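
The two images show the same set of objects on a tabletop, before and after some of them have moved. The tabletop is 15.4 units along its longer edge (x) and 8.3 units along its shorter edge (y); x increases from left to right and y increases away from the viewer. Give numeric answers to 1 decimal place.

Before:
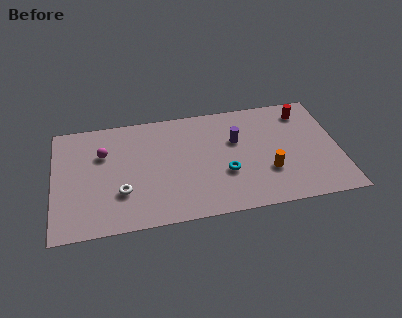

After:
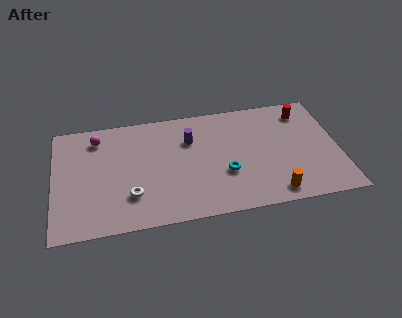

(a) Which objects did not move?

the red cylinder and the cyan torus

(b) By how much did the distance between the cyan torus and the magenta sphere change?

+0.8

They were about 7.0 units apart before and 7.8 after — 0.8 units further apart.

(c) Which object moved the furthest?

the purple cylinder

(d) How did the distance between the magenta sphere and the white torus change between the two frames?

+1.7

The distance was about 3.1 in the first image and 4.8 in the second, so they moved 1.7 units further apart.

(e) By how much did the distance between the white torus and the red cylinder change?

-0.3

They were about 10.9 units apart before and 10.6 after — 0.3 units closer together.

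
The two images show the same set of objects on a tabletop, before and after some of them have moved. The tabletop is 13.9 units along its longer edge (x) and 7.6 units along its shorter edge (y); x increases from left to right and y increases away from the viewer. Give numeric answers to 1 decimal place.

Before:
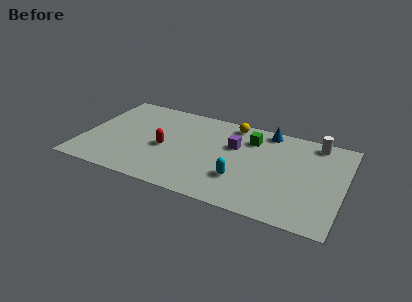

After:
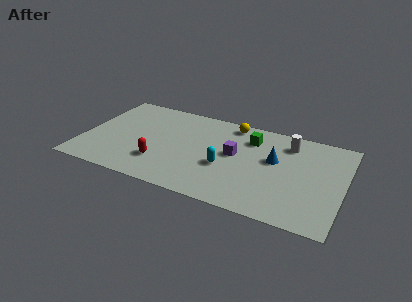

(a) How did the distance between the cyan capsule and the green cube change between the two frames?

-0.5

The distance was about 3.5 in the first image and 3.0 in the second, so they moved 0.5 units closer together.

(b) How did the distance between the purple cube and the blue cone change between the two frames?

-0.4

They were about 2.5 units apart before and 2.1 after — 0.4 units closer together.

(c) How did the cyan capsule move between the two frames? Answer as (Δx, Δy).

(-0.9, 0.7)

From the two frames, the cyan capsule sits at roughly (8.6, 2.3) before and (7.7, 3.0) after.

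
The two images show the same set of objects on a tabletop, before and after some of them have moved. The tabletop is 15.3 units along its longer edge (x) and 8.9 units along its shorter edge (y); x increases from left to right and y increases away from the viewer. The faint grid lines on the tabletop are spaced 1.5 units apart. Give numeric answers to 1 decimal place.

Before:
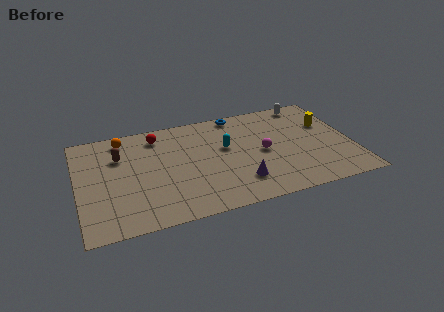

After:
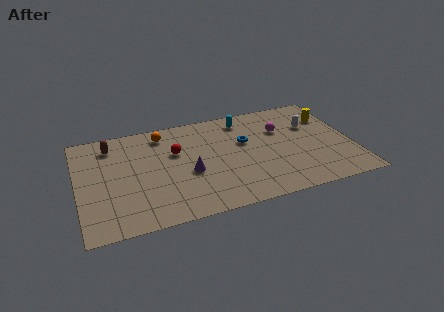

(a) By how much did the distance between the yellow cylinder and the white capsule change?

-1.2

The distance was about 2.4 in the first image and 1.2 in the second, so they moved 1.2 units closer together.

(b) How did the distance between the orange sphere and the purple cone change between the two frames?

-4.3

The distance was about 8.3 in the first image and 4.0 in the second, so they moved 4.3 units closer together.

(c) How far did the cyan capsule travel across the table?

2.5

From (8.3, 5.3) to (9.5, 7.5), the cyan capsule covered √(1.2² + 2.2²) ≈ 2.5 units.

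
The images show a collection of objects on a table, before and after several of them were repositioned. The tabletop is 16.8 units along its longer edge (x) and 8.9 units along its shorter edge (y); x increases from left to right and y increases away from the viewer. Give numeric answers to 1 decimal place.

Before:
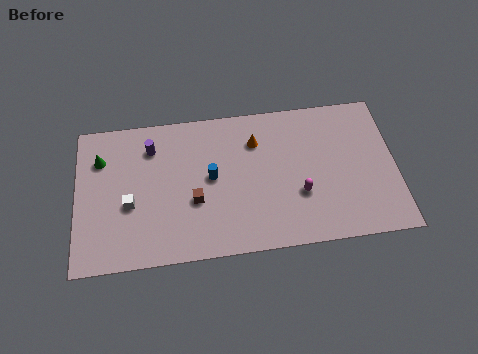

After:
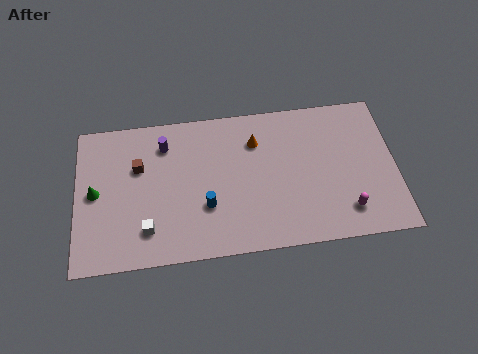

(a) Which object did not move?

the orange cone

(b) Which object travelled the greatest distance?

the brown cube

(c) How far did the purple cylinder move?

0.7

From (4.0, 6.9) to (4.7, 7.0), the purple cylinder covered √(0.7² + 0.1²) ≈ 0.7 units.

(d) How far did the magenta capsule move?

2.7

The magenta capsule moved from about (11.7, 3.1) to (14.1, 1.8), a distance of √(2.4² + 1.3²) ≈ 2.7.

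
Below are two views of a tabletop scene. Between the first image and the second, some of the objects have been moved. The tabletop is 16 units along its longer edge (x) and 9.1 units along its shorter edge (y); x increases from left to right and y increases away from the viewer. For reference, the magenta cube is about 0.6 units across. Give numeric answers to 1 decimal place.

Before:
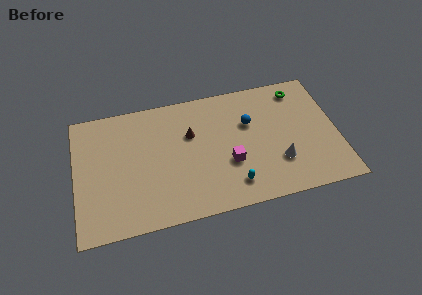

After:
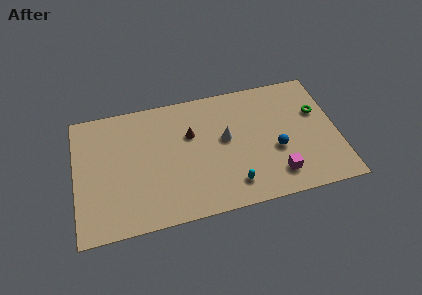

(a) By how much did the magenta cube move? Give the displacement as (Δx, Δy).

(2.8, -1.5)

From the two frames, the magenta cube sits at roughly (9.3, 3.3) before and (12.1, 1.8) after.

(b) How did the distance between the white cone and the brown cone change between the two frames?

-3.9

The distance was about 6.1 in the first image and 2.2 in the second, so they moved 3.9 units closer together.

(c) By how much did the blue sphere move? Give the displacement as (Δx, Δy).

(1.5, -2.3)

From the two frames, the blue sphere sits at roughly (10.7, 5.9) before and (12.2, 3.6) after.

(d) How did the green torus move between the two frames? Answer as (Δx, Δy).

(1.0, -1.9)

The green torus started near (13.9, 7.7) and ended near (14.9, 5.8).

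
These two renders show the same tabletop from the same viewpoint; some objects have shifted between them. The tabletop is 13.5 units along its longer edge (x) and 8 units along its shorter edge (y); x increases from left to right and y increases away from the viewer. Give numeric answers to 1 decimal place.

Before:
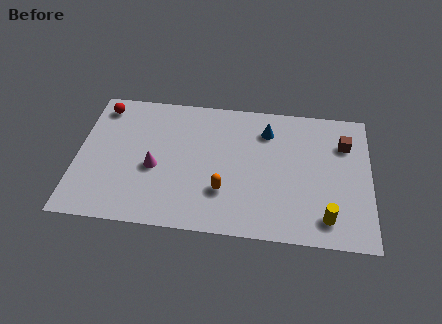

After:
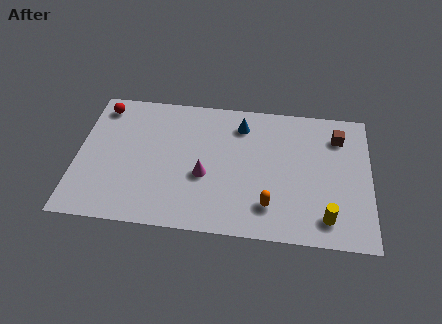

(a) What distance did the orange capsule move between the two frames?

2.2

The orange capsule moved from about (6.8, 2.4) to (8.9, 1.8), a distance of √(2.1² + 0.6²) ≈ 2.2.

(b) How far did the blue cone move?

1.2

The blue cone was near (8.7, 6.2) before and (7.5, 6.4) after, so it travelled √(1.2² + 0.2²) ≈ 1.2 units.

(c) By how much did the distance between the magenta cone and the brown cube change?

-2.2

The distance was about 9.0 in the first image and 6.8 in the second, so they moved 2.2 units closer together.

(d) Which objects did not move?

the yellow cylinder and the red sphere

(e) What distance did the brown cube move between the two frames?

0.5

The brown cube was near (12.3, 5.8) before and (12.0, 6.2) after, so it travelled √(0.3² + 0.4²) ≈ 0.5 units.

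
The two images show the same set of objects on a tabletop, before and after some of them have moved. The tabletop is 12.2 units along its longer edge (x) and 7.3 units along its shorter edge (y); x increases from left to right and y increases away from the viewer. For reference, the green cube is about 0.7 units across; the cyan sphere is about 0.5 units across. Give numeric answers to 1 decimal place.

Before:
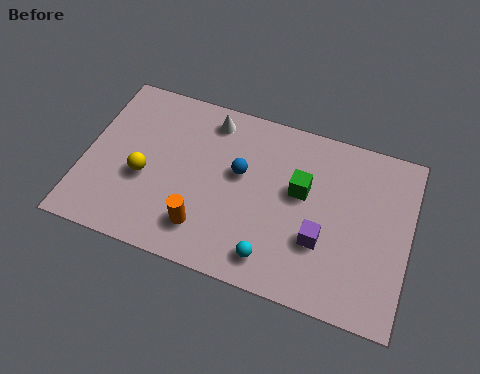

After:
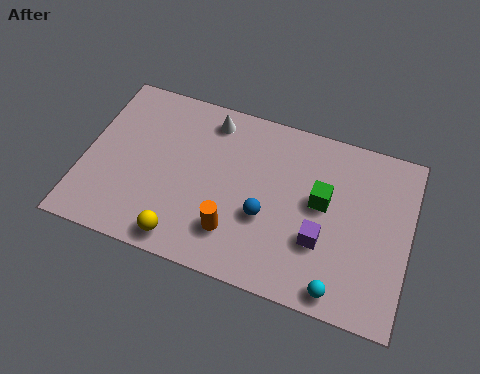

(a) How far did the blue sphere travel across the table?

1.9

The blue sphere moved from about (5.8, 4.3) to (6.9, 2.8), a distance of √(1.1² + 1.5²) ≈ 1.9.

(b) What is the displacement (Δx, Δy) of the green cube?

(0.8, -0.2)

The green cube was at about (8.1, 4.3) and moved to about (8.9, 4.1).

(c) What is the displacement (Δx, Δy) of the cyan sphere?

(2.5, -0.4)

The cyan sphere was at about (7.3, 1.2) and moved to about (9.8, 0.8).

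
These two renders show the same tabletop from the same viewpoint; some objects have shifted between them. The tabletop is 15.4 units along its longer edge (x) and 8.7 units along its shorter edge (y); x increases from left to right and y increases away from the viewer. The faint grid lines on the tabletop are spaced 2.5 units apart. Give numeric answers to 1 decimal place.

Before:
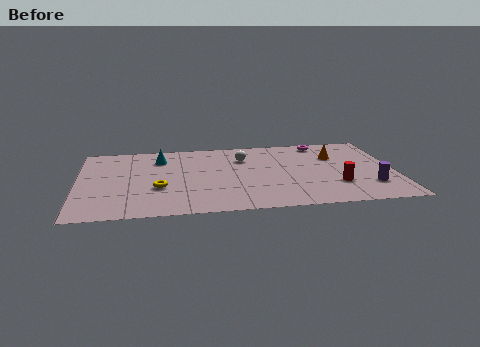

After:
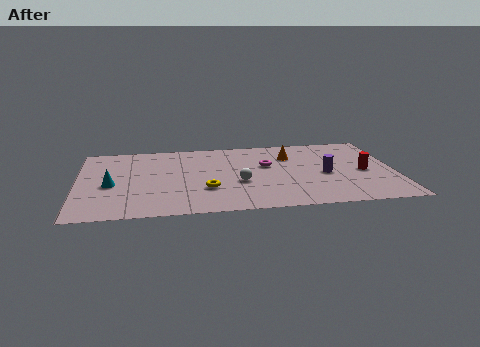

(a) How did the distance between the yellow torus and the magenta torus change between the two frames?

-5.4

They were about 9.3 units apart before and 3.9 after — 5.4 units closer together.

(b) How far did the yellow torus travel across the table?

2.3

The yellow torus was near (3.9, 3.2) before and (6.2, 2.8) after, so it travelled √(2.3² + 0.4²) ≈ 2.3 units.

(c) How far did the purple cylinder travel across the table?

2.6

From (14.1, 2.3) to (12.0, 3.9), the purple cylinder covered √(2.1² + 1.6²) ≈ 2.6 units.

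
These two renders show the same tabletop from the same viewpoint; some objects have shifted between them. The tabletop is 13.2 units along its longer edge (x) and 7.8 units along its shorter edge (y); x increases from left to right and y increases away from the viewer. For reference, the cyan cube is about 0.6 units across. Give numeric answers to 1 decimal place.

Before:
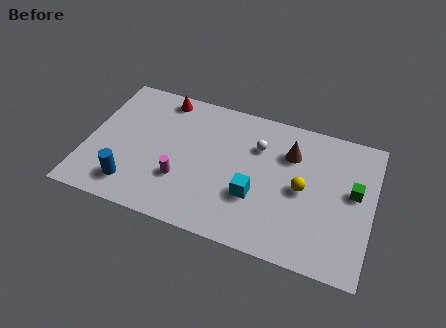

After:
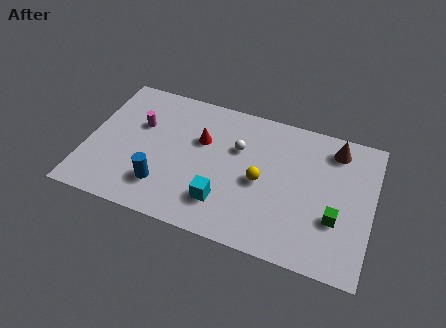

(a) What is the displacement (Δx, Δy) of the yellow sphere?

(-1.9, -0.2)

The yellow sphere started near (10.0, 3.8) and ended near (8.1, 3.6).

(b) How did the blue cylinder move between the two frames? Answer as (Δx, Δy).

(1.4, 0.4)

From the two frames, the blue cylinder sits at roughly (2.3, 1.5) before and (3.7, 1.9) after.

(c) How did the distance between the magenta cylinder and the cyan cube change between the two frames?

+1.8

Before: roughly 3.4 units apart; after: 5.2. That's 1.8 units further apart.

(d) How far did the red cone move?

2.8

From (3.2, 6.9) to (5.2, 5.0), the red cone covered √(2.0² + 1.9²) ≈ 2.8 units.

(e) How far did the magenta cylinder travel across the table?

3.3

The magenta cylinder was near (4.5, 2.5) before and (2.3, 5.0) after, so it travelled √(2.2² + 2.5²) ≈ 3.3 units.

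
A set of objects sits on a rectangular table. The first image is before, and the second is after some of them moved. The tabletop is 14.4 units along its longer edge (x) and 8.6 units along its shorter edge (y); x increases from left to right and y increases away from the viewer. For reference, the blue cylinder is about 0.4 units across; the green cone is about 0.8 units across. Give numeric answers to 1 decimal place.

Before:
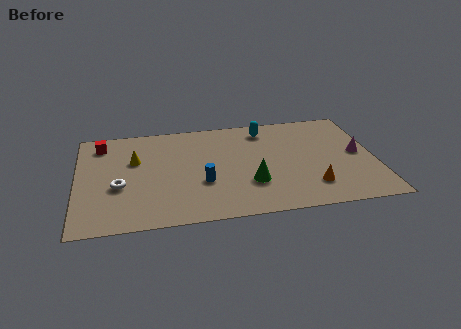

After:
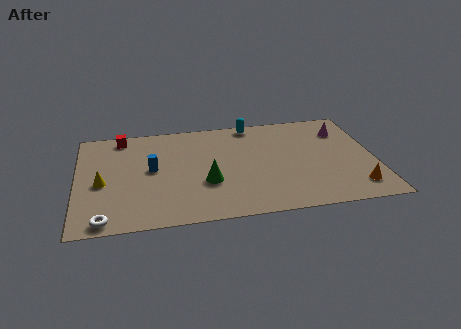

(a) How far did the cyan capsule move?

0.8

The cyan capsule was near (9.2, 7.2) before and (8.6, 7.8) after, so it travelled √(0.6² + 0.6²) ≈ 0.8 units.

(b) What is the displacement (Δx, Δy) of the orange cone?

(2.1, -0.4)

From the two frames, the orange cone sits at roughly (11.2, 2.0) before and (13.3, 1.6) after.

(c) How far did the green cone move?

2.1

The green cone moved from about (8.3, 2.7) to (6.2, 3.1), a distance of √(2.1² + 0.4²) ≈ 2.1.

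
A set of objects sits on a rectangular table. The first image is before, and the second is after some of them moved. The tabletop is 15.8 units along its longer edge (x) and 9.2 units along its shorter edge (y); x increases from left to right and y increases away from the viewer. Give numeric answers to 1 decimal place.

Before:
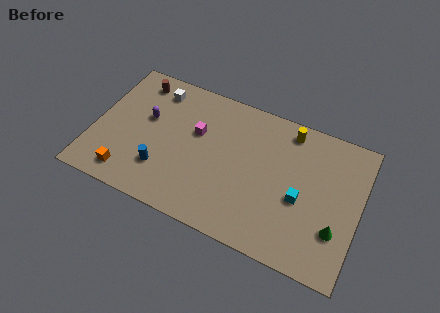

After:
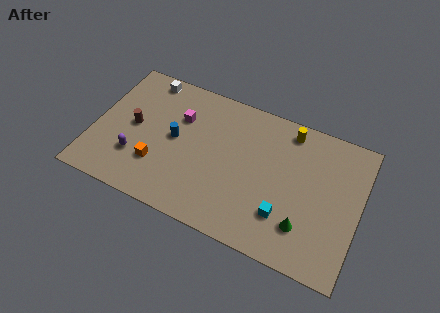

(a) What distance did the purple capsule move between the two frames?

2.8

The purple capsule was near (3.0, 5.5) before and (2.7, 2.7) after, so it travelled √(0.3² + 2.8²) ≈ 2.8 units.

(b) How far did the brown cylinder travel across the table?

3.1

From (2.1, 7.8) to (2.3, 4.7), the brown cylinder covered √(0.2² + 3.1²) ≈ 3.1 units.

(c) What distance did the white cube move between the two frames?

0.9

The white cube was near (3.3, 7.6) before and (2.6, 8.2) after, so it travelled √(0.7² + 0.6²) ≈ 0.9 units.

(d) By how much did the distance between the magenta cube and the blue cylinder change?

-2.1

Before: roughly 3.6 units apart; after: 1.5. That's 2.1 units closer together.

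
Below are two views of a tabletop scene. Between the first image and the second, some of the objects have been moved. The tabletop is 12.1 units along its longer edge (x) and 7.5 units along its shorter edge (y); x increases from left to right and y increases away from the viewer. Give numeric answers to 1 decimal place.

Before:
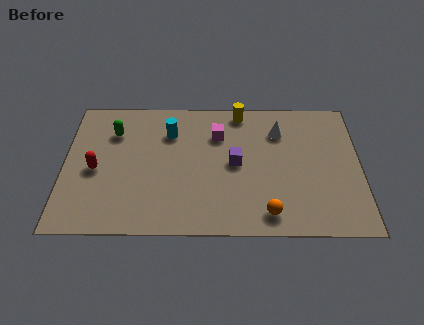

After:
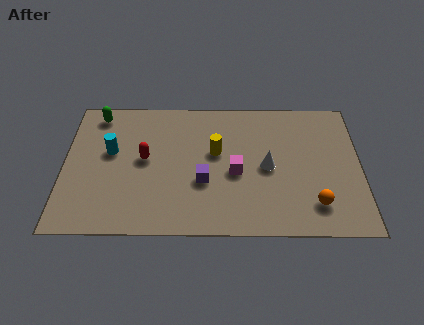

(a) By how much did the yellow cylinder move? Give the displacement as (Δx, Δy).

(-1.0, -2.3)

The yellow cylinder was at about (7.2, 6.7) and moved to about (6.2, 4.4).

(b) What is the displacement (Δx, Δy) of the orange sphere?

(1.9, 0.5)

The orange sphere was at about (8.3, 1.1) and moved to about (10.2, 1.6).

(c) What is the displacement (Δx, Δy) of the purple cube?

(-1.3, -1.0)

The purple cube was at about (7.0, 3.8) and moved to about (5.7, 2.8).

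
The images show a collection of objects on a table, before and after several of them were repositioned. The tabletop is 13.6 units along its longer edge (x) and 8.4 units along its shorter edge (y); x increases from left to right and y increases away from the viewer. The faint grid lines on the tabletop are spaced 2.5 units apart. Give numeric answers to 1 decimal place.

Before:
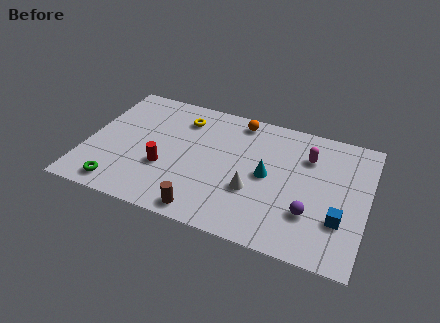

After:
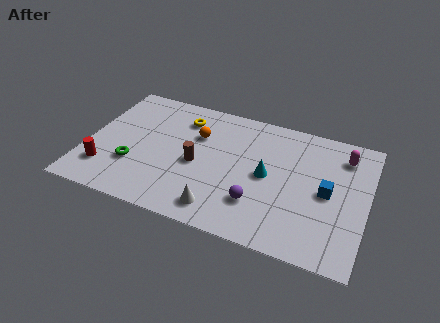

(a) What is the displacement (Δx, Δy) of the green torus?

(0.5, 1.6)

From the two frames, the green torus sits at roughly (1.9, 1.1) before and (2.4, 2.7) after.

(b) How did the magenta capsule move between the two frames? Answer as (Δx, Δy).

(1.7, 0.6)

The magenta capsule started near (10.6, 6.1) and ended near (12.3, 6.7).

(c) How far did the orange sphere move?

2.5

From (7.1, 7.4) to (5.2, 5.7), the orange sphere covered √(1.9² + 1.7²) ≈ 2.5 units.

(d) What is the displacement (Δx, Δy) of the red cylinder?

(-2.8, -1.0)

The red cylinder was at about (3.9, 3.0) and moved to about (1.1, 2.0).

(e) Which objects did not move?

the yellow torus and the cyan cone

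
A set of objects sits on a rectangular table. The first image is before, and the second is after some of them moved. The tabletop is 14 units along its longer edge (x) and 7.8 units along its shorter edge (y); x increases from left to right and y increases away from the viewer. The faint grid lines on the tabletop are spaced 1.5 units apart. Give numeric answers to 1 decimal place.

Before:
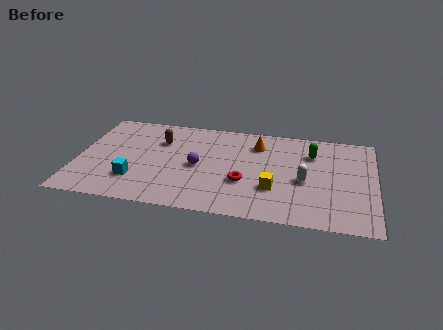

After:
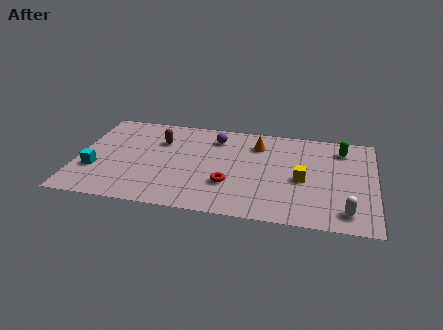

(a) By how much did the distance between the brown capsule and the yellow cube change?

+0.8

They were about 6.3 units apart before and 7.1 after — 0.8 units further apart.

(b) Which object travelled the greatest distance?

the white capsule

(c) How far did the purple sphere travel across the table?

2.6

The purple sphere was near (5.7, 3.7) before and (6.4, 6.2) after, so it travelled √(0.7² + 2.5²) ≈ 2.6 units.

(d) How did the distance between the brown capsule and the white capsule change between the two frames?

+2.6

The distance was about 7.2 in the first image and 9.8 in the second, so they moved 2.6 units further apart.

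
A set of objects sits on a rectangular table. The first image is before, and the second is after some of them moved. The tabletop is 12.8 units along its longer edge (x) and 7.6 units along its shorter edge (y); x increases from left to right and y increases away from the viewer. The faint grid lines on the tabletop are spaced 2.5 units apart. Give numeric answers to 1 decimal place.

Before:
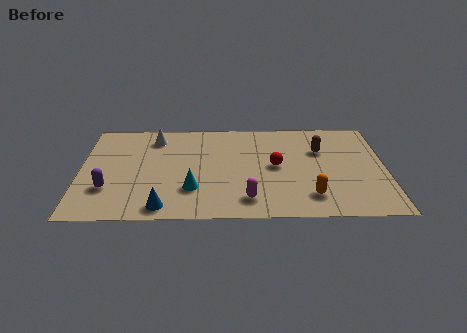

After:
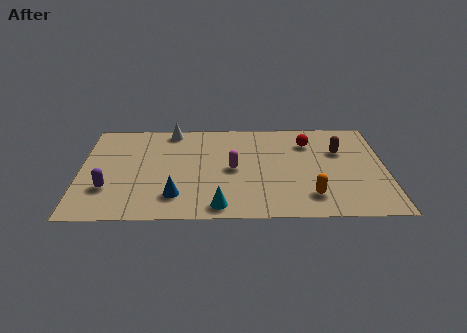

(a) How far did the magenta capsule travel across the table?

2.4

The magenta capsule moved from about (7.0, 1.4) to (6.4, 3.7), a distance of √(0.6² + 2.3²) ≈ 2.4.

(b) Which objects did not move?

the orange capsule and the purple capsule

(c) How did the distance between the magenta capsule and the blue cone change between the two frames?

-0.4

The distance was about 3.5 in the first image and 3.1 in the second, so they moved 0.4 units closer together.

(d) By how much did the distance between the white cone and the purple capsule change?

+0.9

They were about 4.3 units apart before and 5.2 after — 0.9 units further apart.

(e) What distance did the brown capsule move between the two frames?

0.8

The brown capsule moved from about (10.1, 5.1) to (10.9, 5.0), a distance of √(0.8² + 0.1²) ≈ 0.8.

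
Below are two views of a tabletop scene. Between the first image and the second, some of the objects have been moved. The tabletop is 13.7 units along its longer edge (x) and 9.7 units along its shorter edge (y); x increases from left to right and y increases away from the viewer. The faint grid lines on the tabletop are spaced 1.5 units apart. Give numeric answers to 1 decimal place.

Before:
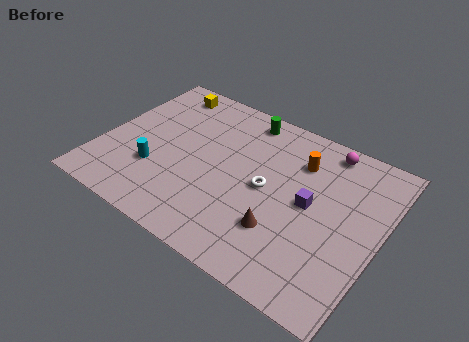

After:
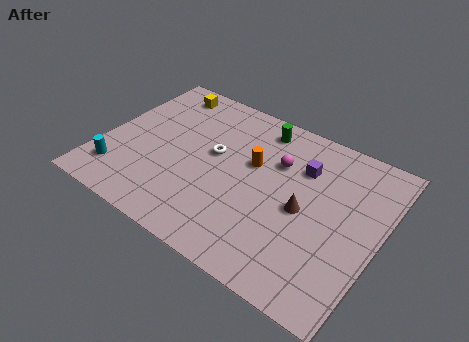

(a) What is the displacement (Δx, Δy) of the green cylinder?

(0.8, -0.2)

From the two frames, the green cylinder sits at roughly (6.4, 8.5) before and (7.2, 8.3) after.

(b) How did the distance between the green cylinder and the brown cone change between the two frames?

-1.6

They were about 6.4 units apart before and 4.8 after — 1.6 units closer together.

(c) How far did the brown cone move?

1.9

The brown cone was near (9.3, 2.8) before and (10.1, 4.5) after, so it travelled √(0.8² + 1.7²) ≈ 1.9 units.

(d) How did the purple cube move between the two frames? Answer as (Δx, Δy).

(-0.7, 1.9)

The purple cube was at about (10.3, 5.0) and moved to about (9.6, 6.9).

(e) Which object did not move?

the yellow cube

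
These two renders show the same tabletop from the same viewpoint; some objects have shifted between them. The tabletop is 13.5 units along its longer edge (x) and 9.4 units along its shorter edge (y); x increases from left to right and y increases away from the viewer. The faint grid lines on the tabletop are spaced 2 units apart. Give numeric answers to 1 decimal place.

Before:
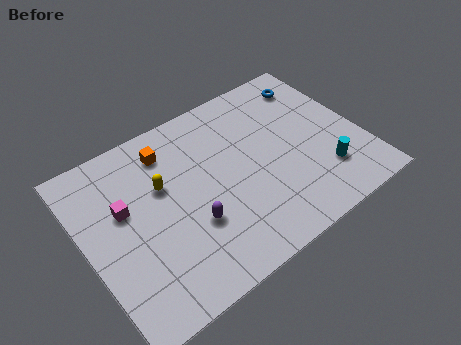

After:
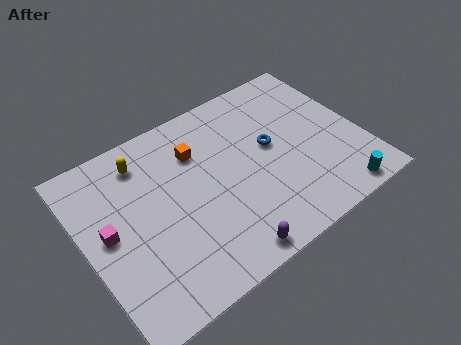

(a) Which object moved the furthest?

the blue torus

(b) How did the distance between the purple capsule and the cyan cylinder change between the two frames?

-0.9

The distance was about 6.5 in the first image and 5.6 in the second, so they moved 0.9 units closer together.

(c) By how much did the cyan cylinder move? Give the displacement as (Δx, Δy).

(0.3, -1.5)

From the two frames, the cyan cylinder sits at roughly (11.3, 2.4) before and (11.6, 0.9) after.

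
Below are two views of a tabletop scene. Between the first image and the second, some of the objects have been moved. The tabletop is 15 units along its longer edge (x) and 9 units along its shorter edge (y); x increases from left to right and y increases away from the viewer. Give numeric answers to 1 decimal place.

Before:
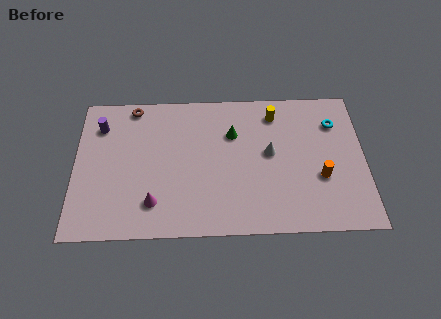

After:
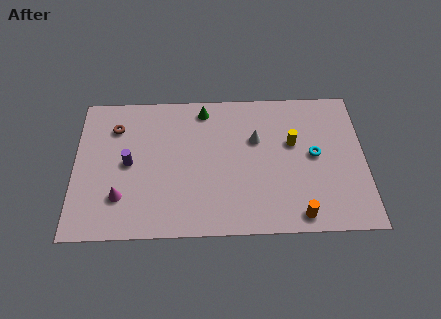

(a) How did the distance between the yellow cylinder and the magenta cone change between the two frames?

+1.1

They were about 8.3 units apart before and 9.4 after — 1.1 units further apart.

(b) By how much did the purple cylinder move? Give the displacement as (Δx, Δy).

(1.5, -2.4)

The purple cylinder started near (1.3, 6.9) and ended near (2.8, 4.5).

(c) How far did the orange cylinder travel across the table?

2.6

From (12.7, 3.3) to (11.5, 1.0), the orange cylinder covered √(1.2² + 2.3²) ≈ 2.6 units.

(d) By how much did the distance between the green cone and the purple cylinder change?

-1.8

Before: roughly 6.9 units apart; after: 5.1. That's 1.8 units closer together.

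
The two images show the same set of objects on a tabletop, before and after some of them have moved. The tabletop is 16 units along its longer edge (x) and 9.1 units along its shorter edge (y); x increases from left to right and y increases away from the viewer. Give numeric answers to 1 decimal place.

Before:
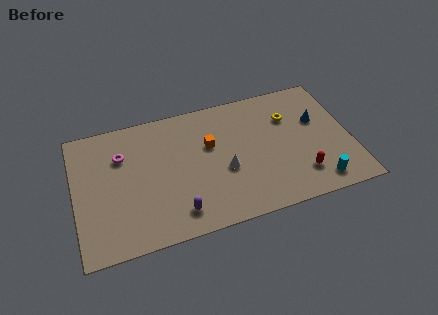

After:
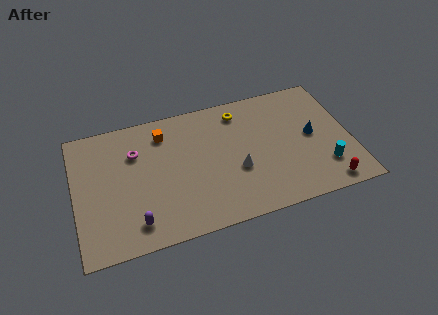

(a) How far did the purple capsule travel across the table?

2.4

The purple capsule was near (5.7, 1.6) before and (3.3, 1.6) after, so it travelled √(2.4² + 0.0²) ≈ 2.4 units.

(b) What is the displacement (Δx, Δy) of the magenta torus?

(0.8, 0.0)

The magenta torus was at about (2.8, 6.4) and moved to about (3.6, 6.4).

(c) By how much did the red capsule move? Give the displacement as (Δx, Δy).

(1.4, -1.1)

From the two frames, the red capsule sits at roughly (12.9, 2.1) before and (14.3, 1.0) after.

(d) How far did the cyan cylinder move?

1.1

The cyan cylinder was near (13.8, 1.3) before and (14.3, 2.3) after, so it travelled √(0.5² + 1.0²) ≈ 1.1 units.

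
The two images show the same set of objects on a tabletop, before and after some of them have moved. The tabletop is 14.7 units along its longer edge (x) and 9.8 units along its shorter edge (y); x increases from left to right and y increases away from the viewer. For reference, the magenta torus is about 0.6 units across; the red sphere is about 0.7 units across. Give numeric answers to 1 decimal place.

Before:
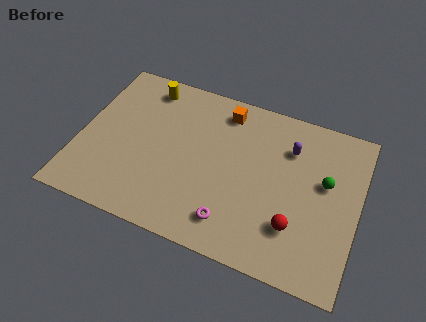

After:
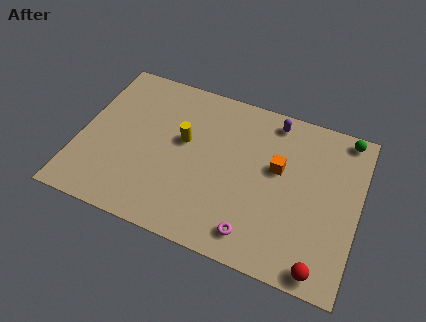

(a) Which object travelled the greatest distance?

the orange cube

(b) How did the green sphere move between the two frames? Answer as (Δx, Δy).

(0.8, 3.1)

The green sphere started near (12.9, 5.8) and ended near (13.7, 8.9).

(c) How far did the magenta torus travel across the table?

1.2

The magenta torus was near (8.4, 1.8) before and (9.6, 1.5) after, so it travelled √(1.2² + 0.3²) ≈ 1.2 units.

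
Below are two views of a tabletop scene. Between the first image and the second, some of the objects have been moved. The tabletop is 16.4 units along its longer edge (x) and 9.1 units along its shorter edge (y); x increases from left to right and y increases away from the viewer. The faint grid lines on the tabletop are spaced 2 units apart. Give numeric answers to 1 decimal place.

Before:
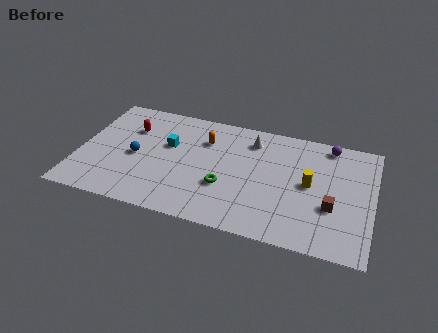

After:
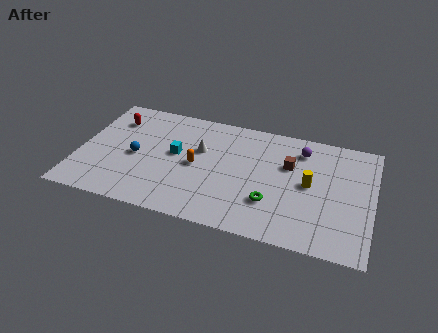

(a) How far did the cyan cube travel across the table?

0.8

The cyan cube was near (4.9, 5.6) before and (5.4, 5.0) after, so it travelled √(0.5² + 0.6²) ≈ 0.8 units.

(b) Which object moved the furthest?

the brown cube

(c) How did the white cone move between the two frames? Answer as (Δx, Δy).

(-2.8, -1.6)

The white cone started near (9.5, 7.3) and ended near (6.7, 5.7).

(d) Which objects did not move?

the blue sphere and the yellow cylinder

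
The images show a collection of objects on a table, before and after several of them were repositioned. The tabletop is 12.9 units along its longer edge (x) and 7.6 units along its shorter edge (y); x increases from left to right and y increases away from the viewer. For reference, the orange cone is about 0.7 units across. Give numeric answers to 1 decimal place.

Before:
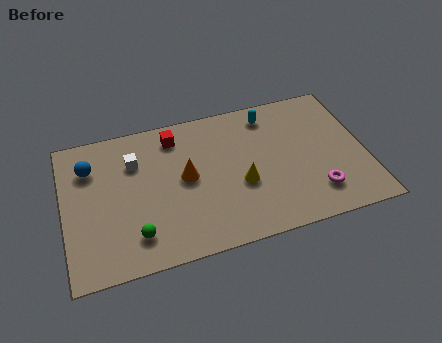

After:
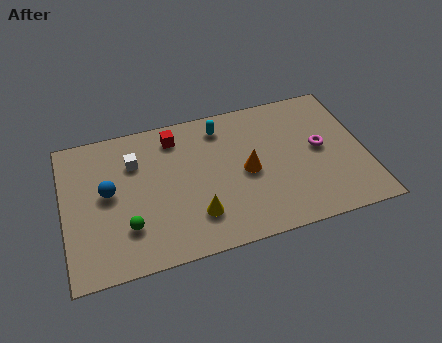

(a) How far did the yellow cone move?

2.3

From (7.5, 3.0) to (5.5, 1.9), the yellow cone covered √(2.0² + 1.1²) ≈ 2.3 units.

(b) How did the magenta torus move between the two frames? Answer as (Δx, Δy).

(0.4, 2.3)

The magenta torus started near (10.6, 1.7) and ended near (11.0, 4.0).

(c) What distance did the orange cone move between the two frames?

2.6

From (5.2, 4.0) to (7.8, 3.6), the orange cone covered √(2.6² + 0.4²) ≈ 2.6 units.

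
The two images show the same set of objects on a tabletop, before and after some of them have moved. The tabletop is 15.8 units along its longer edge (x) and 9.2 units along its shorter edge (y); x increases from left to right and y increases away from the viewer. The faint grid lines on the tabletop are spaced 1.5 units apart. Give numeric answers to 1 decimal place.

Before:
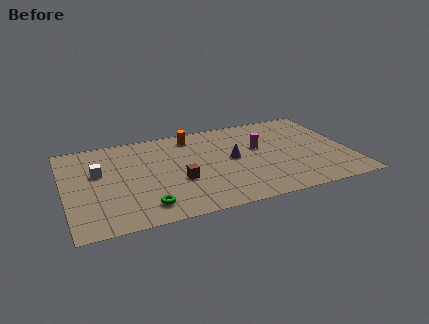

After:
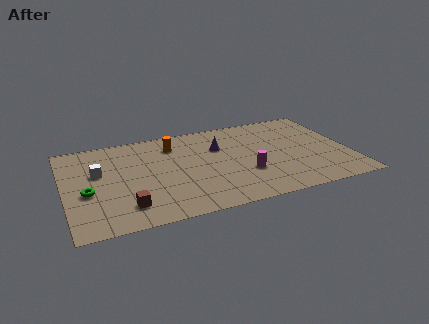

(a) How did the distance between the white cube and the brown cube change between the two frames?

-0.9

The distance was about 4.8 in the first image and 3.9 in the second, so they moved 0.9 units closer together.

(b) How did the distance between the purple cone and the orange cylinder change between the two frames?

-0.9

The distance was about 3.6 in the first image and 2.7 in the second, so they moved 0.9 units closer together.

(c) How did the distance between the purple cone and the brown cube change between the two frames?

+3.6

Before: roughly 3.4 units apart; after: 7.0. That's 3.6 units further apart.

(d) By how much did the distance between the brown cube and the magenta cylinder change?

+1.7

Before: roughly 5.1 units apart; after: 6.8. That's 1.7 units further apart.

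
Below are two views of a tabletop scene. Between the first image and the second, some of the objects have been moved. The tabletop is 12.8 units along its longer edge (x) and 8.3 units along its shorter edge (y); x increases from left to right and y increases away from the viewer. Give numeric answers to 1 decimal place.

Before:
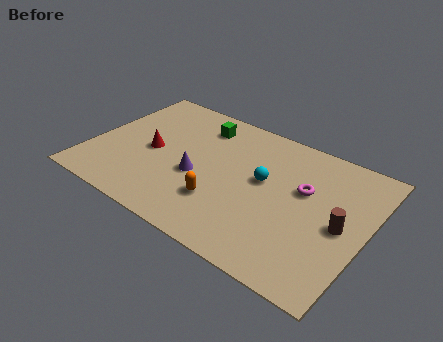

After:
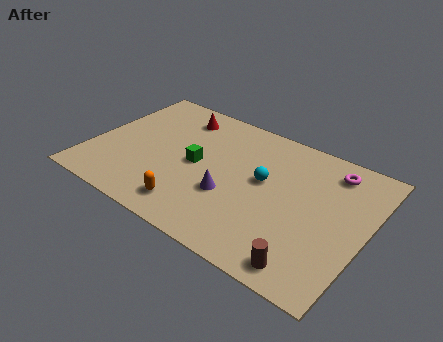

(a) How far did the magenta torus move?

2.1

The magenta torus moved from about (9.8, 5.1) to (10.8, 6.9), a distance of √(1.0² + 1.8²) ≈ 2.1.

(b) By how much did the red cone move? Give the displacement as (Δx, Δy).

(0.7, 2.9)

The red cone was at about (2.8, 3.9) and moved to about (3.5, 6.8).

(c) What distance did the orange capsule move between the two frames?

1.6

From (6.4, 2.4) to (5.2, 1.4), the orange capsule covered √(1.2² + 1.0²) ≈ 1.6 units.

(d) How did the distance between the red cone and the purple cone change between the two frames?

+2.6

They were about 2.4 units apart before and 5.0 after — 2.6 units further apart.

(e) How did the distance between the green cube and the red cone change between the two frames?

-0.3

They were about 3.3 units apart before and 3.0 after — 0.3 units closer together.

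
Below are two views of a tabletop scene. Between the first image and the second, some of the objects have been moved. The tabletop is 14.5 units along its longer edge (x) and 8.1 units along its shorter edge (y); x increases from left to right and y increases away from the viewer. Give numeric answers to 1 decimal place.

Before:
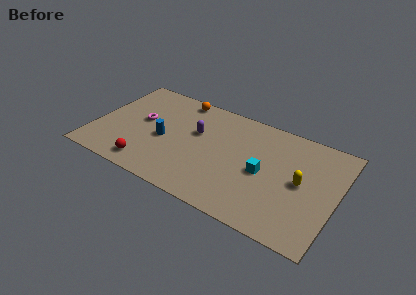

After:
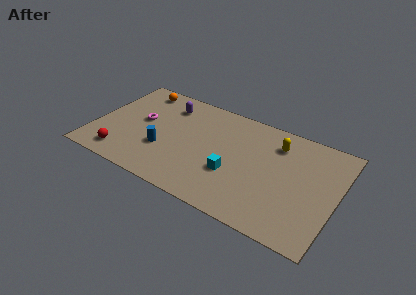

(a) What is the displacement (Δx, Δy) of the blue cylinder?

(0.1, -0.8)

From the two frames, the blue cylinder sits at roughly (4.2, 3.6) before and (4.3, 2.8) after.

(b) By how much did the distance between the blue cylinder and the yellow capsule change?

-0.9

Before: roughly 8.2 units apart; after: 7.3. That's 0.9 units closer together.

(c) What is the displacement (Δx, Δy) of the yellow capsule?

(-1.7, 2.2)

The yellow capsule was at about (12.4, 4.1) and moved to about (10.7, 6.3).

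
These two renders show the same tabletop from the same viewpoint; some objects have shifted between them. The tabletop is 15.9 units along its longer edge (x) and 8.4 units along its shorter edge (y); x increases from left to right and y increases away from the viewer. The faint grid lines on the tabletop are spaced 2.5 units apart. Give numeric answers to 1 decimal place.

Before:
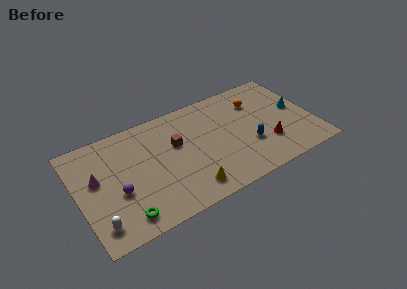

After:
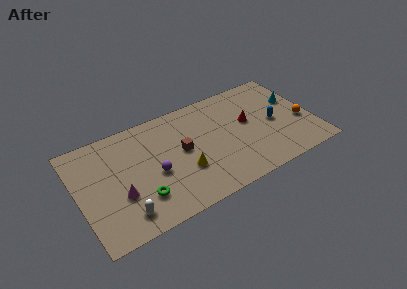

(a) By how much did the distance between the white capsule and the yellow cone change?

-1.6

They were about 6.0 units apart before and 4.4 after — 1.6 units closer together.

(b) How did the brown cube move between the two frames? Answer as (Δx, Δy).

(0.3, -0.7)

The brown cube started near (6.7, 5.2) and ended near (7.0, 4.5).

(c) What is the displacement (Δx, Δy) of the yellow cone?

(-0.1, 1.5)

The yellow cone was at about (7.0, 1.4) and moved to about (6.9, 2.9).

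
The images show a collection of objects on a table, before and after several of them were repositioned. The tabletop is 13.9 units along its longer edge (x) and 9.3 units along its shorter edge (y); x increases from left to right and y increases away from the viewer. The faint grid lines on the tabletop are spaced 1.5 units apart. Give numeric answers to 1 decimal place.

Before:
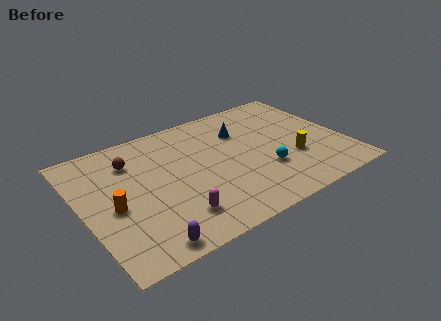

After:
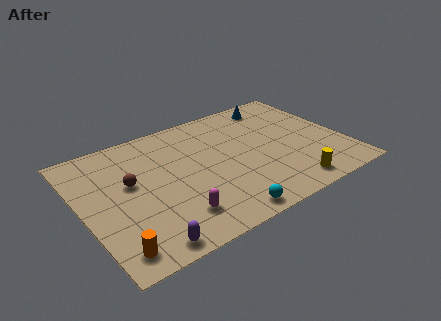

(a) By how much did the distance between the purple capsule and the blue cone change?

+2.6

Before: roughly 8.4 units apart; after: 11.0. That's 2.6 units further apart.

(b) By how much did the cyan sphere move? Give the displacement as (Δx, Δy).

(-2.7, -2.1)

The cyan sphere was at about (9.4, 3.0) and moved to about (6.7, 0.9).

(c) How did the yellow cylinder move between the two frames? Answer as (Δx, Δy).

(-0.6, -2.0)

From the two frames, the yellow cylinder sits at roughly (11.0, 3.2) before and (10.4, 1.2) after.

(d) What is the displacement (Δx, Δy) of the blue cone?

(2.2, 1.4)

The blue cone started near (8.8, 6.6) and ended near (11.0, 8.0).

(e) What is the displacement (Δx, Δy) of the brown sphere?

(-0.3, -1.6)

The brown sphere started near (2.9, 7.0) and ended near (2.6, 5.4).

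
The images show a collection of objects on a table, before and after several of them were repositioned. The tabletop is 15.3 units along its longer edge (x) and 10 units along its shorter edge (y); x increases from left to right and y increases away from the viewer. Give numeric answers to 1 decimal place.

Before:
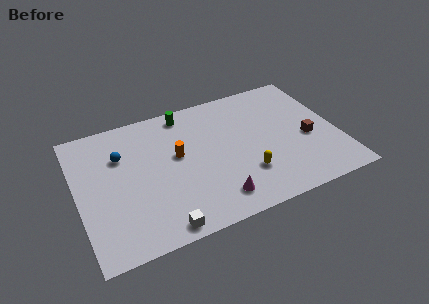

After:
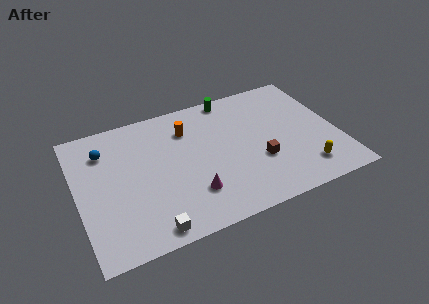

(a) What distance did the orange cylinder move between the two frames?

2.0

The orange cylinder moved from about (5.9, 5.7) to (6.7, 7.5), a distance of √(0.8² + 1.8²) ≈ 2.0.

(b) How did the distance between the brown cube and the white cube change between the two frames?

-2.5

The distance was about 9.7 in the first image and 7.2 in the second, so they moved 2.5 units closer together.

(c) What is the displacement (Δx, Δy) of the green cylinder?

(2.8, 0.3)

The green cylinder was at about (6.7, 8.8) and moved to about (9.5, 9.1).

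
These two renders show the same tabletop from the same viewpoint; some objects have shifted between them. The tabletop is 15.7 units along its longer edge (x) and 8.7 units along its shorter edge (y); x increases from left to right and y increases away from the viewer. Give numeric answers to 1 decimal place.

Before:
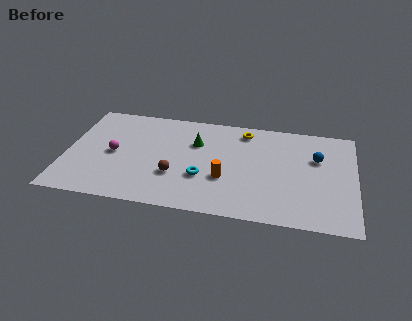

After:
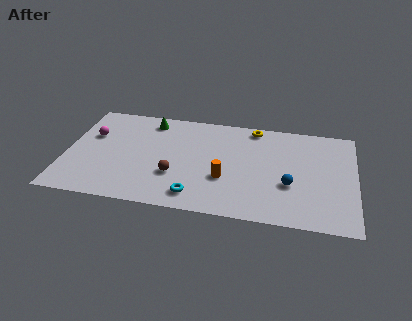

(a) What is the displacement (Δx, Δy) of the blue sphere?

(-1.4, -2.5)

The blue sphere started near (13.6, 5.7) and ended near (12.2, 3.2).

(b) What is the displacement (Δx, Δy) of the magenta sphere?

(-1.3, 1.4)

The magenta sphere was at about (2.6, 4.2) and moved to about (1.3, 5.6).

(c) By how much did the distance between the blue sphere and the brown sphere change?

-1.9

They were about 8.1 units apart before and 6.2 after — 1.9 units closer together.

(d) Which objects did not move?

the brown sphere and the orange cylinder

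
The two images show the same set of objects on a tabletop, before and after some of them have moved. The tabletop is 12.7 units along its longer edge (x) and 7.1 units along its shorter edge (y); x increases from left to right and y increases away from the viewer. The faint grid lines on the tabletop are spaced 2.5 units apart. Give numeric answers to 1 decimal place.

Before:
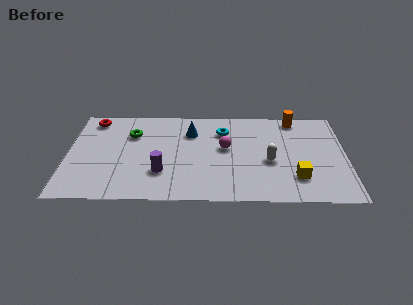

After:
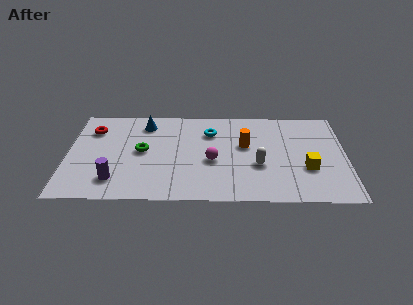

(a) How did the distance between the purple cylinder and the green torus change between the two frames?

-0.7

They were about 3.2 units apart before and 2.5 after — 0.7 units closer together.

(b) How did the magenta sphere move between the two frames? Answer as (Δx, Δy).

(-0.6, -1.0)

From the two frames, the magenta sphere sits at roughly (7.2, 4.0) before and (6.6, 3.0) after.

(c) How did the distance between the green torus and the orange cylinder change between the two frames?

-2.9

They were about 7.6 units apart before and 4.7 after — 2.9 units closer together.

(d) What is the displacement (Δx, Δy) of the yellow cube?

(0.5, 0.7)

The yellow cube started near (10.4, 1.8) and ended near (10.9, 2.5).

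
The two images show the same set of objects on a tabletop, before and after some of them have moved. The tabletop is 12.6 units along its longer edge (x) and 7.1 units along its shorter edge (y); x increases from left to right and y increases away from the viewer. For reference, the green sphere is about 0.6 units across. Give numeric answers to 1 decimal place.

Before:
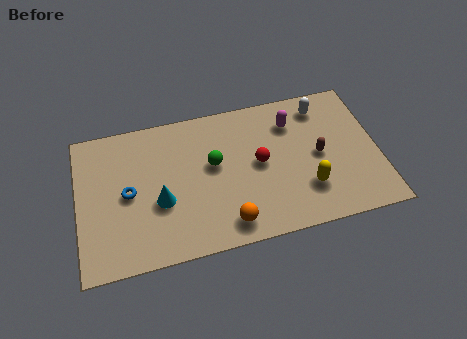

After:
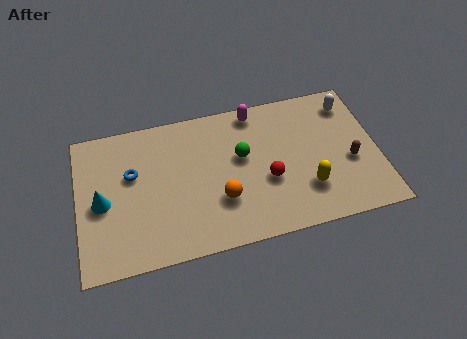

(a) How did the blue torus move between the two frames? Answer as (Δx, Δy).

(0.2, 0.9)

The blue torus started near (2.1, 3.5) and ended near (2.3, 4.4).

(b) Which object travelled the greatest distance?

the cyan cone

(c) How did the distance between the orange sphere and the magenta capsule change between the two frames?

-0.9

The distance was about 5.2 in the first image and 4.3 in the second, so they moved 0.9 units closer together.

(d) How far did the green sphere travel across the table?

1.2

The green sphere moved from about (5.7, 4.1) to (6.9, 4.2), a distance of √(1.2² + 0.1²) ≈ 1.2.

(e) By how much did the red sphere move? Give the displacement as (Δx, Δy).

(0.3, -0.9)

The red sphere was at about (7.6, 3.7) and moved to about (7.9, 2.8).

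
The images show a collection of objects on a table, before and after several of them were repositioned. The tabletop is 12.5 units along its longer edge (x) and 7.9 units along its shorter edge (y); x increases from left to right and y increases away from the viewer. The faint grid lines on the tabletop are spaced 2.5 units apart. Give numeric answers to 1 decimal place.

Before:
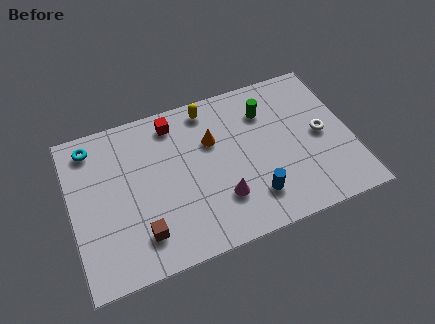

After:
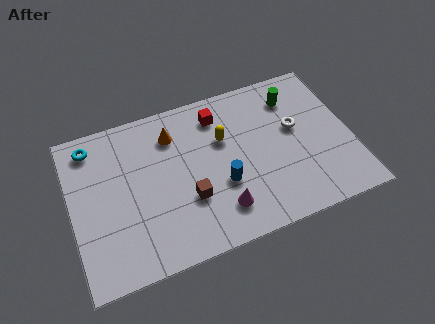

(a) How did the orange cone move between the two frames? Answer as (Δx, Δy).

(-1.7, 0.9)

The orange cone started near (6.4, 5.2) and ended near (4.7, 6.1).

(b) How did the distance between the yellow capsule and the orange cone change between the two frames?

+0.7

Before: roughly 1.7 units apart; after: 2.4. That's 0.7 units further apart.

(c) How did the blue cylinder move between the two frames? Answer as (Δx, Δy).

(-1.3, 1.1)

From the two frames, the blue cylinder sits at roughly (7.9, 1.8) before and (6.6, 2.9) after.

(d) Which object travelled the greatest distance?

the brown cube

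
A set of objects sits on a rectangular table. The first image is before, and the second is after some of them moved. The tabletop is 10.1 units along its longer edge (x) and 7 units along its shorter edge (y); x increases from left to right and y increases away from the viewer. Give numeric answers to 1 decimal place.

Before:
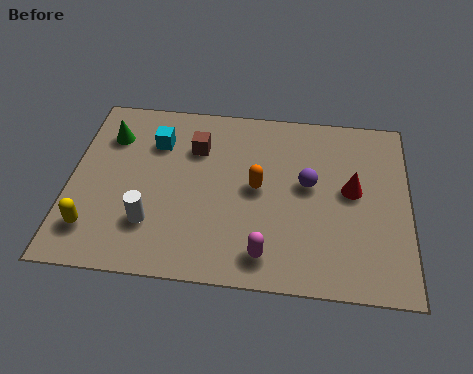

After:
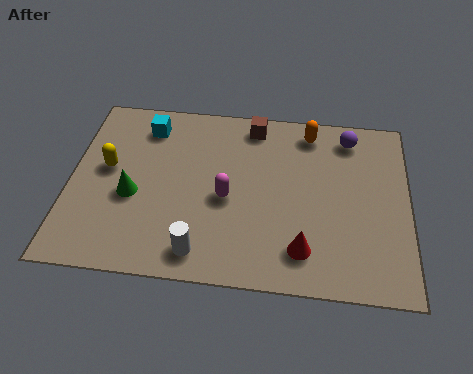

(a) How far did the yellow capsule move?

2.4

The yellow capsule was near (0.8, 1.5) before and (1.1, 3.9) after, so it travelled √(0.3² + 2.4²) ≈ 2.4 units.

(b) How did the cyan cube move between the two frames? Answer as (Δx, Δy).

(-0.3, 0.6)

From the two frames, the cyan cube sits at roughly (2.5, 5.1) before and (2.2, 5.7) after.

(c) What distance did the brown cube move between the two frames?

2.0

From (3.7, 5.0) to (5.4, 6.1), the brown cube covered √(1.7² + 1.1²) ≈ 2.0 units.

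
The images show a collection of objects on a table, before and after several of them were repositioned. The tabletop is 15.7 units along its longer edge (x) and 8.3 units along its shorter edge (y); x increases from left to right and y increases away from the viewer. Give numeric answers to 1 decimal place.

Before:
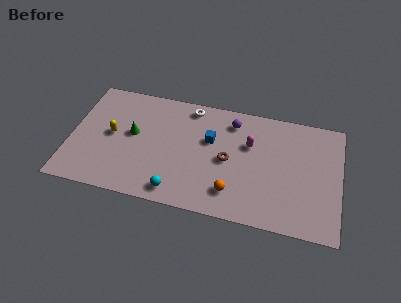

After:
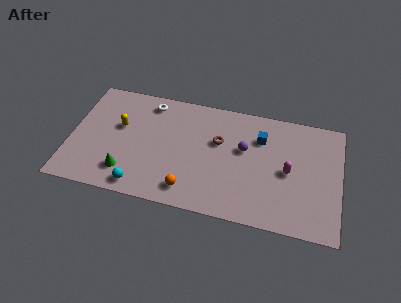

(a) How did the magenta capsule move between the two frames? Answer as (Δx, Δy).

(2.3, -1.4)

The magenta capsule started near (10.4, 5.4) and ended near (12.7, 4.0).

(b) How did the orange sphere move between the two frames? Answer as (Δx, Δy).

(-2.5, -0.4)

From the two frames, the orange sphere sits at roughly (9.6, 1.8) before and (7.1, 1.4) after.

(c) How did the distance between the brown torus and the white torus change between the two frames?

+0.5

They were about 4.1 units apart before and 4.6 after — 0.5 units further apart.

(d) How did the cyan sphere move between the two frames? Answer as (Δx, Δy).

(-2.1, -0.1)

From the two frames, the cyan sphere sits at roughly (6.4, 1.1) before and (4.3, 1.0) after.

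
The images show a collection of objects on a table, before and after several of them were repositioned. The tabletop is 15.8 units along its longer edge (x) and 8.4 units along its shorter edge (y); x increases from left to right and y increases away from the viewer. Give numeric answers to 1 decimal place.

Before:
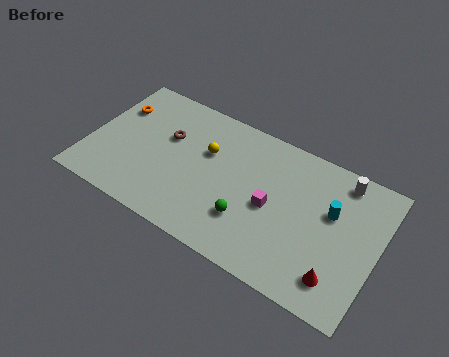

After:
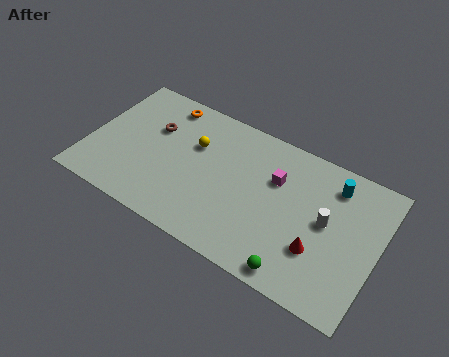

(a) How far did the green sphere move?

3.3

From (9.0, 2.5) to (11.9, 0.9), the green sphere covered √(2.9² + 1.6²) ≈ 3.3 units.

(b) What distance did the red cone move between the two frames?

1.6

The red cone moved from about (14.0, 1.7) to (12.8, 2.7), a distance of √(1.2² + 1.0²) ≈ 1.6.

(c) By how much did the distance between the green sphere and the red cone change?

-3.1

They were about 5.1 units apart before and 2.0 after — 3.1 units closer together.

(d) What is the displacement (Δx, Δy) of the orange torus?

(2.5, 1.4)

From the two frames, the orange torus sits at roughly (1.1, 5.9) before and (3.6, 7.3) after.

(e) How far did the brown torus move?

0.8

From (4.1, 5.3) to (3.3, 5.5), the brown torus covered √(0.8² + 0.2²) ≈ 0.8 units.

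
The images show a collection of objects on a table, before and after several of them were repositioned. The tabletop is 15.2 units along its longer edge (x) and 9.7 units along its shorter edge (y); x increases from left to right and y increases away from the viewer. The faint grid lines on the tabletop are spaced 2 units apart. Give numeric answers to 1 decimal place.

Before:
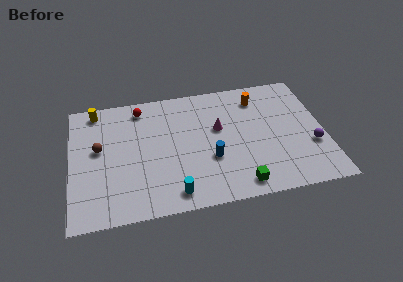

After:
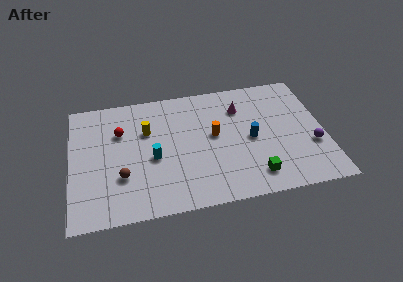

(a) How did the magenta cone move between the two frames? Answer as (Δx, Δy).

(1.4, 1.4)

The magenta cone started near (8.9, 5.8) and ended near (10.3, 7.2).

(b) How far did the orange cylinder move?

3.8

The orange cylinder moved from about (11.4, 7.8) to (8.6, 5.3), a distance of √(2.8² + 2.5²) ≈ 3.8.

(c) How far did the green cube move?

1.0

The green cube moved from about (9.9, 1.2) to (10.8, 1.7), a distance of √(0.9² + 0.5²) ≈ 1.0.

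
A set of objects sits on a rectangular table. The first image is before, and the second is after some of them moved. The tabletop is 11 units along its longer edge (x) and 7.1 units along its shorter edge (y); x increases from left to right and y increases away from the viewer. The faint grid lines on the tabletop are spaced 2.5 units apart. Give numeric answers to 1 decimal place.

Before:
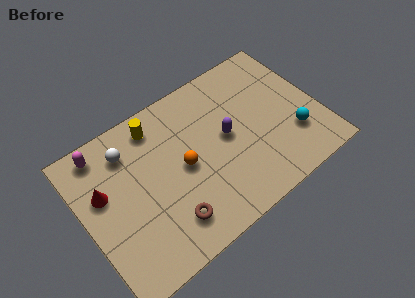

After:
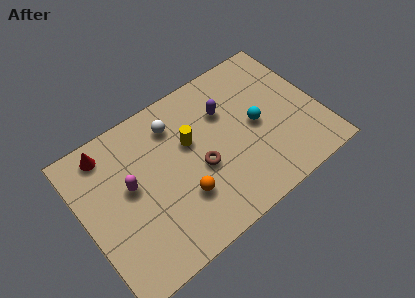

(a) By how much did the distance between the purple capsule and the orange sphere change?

+1.6

They were about 2.1 units apart before and 3.7 after — 1.6 units further apart.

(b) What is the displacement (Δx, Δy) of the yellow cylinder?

(1.3, -1.6)

From the two frames, the yellow cylinder sits at roughly (3.8, 6.0) before and (5.1, 4.4) after.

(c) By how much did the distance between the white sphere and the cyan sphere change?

-3.9

The distance was about 8.0 in the first image and 4.1 in the second, so they moved 3.9 units closer together.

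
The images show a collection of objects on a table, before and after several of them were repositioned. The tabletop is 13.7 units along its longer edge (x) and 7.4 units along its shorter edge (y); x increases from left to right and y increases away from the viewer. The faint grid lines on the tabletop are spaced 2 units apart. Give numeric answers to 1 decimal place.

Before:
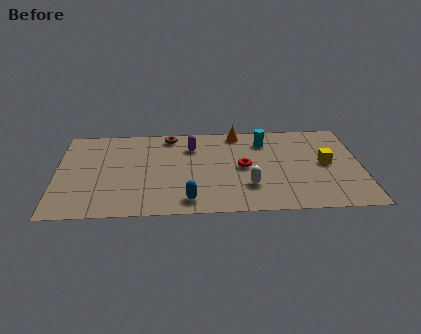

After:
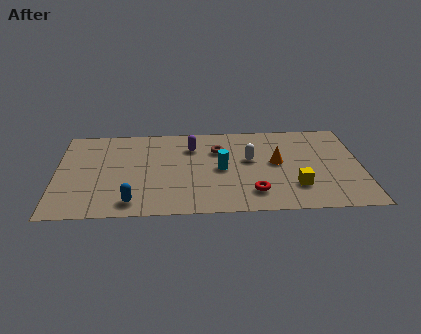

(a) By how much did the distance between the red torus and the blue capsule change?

+1.8

They were about 3.6 units apart before and 5.4 after — 1.8 units further apart.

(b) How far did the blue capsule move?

2.5

The blue capsule moved from about (5.9, 1.1) to (3.4, 1.1), a distance of √(2.5² + 0.0²) ≈ 2.5.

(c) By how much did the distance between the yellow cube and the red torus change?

-1.8

The distance was about 3.7 in the first image and 1.9 in the second, so they moved 1.8 units closer together.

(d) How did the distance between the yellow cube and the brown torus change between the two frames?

-2.8

Before: roughly 7.5 units apart; after: 4.7. That's 2.8 units closer together.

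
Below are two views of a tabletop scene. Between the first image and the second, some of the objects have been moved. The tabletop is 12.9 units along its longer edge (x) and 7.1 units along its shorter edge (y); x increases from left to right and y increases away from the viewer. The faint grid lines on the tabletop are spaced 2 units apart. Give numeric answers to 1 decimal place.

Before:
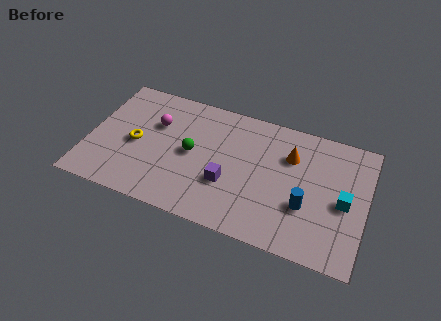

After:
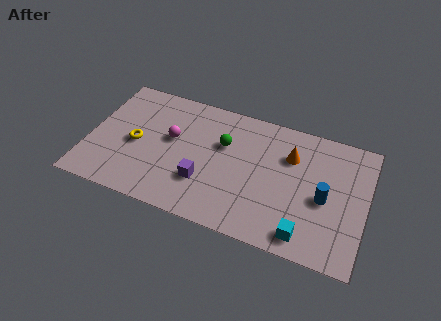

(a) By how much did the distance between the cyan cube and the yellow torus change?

-1.3

Before: roughly 9.7 units apart; after: 8.4. That's 1.3 units closer together.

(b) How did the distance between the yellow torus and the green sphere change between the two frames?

+1.6

The distance was about 2.6 in the first image and 4.2 in the second, so they moved 1.6 units further apart.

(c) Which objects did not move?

the yellow torus and the orange cone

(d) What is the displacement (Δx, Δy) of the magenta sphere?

(0.8, -0.6)

From the two frames, the magenta sphere sits at roughly (3.0, 4.7) before and (3.8, 4.1) after.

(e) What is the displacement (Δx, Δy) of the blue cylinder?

(0.8, 0.7)

From the two frames, the blue cylinder sits at roughly (10.2, 2.5) before and (11.0, 3.2) after.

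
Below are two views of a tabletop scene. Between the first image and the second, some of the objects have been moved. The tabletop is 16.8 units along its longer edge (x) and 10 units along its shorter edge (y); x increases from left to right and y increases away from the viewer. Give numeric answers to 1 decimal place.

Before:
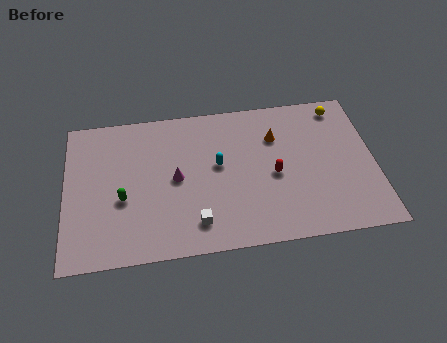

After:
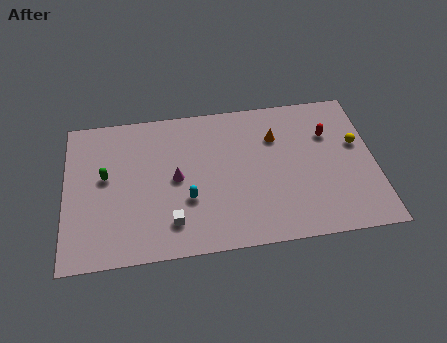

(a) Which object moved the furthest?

the red capsule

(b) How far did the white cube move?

1.3

The white cube was near (7.0, 1.9) before and (5.7, 2.1) after, so it travelled √(1.3² + 0.2²) ≈ 1.3 units.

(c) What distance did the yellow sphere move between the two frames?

2.8

The yellow sphere moved from about (15.1, 8.7) to (15.9, 6.0), a distance of √(0.8² + 2.7²) ≈ 2.8.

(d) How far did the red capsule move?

3.9

The red capsule moved from about (11.3, 4.5) to (14.4, 6.9), a distance of √(3.1² + 2.4²) ≈ 3.9.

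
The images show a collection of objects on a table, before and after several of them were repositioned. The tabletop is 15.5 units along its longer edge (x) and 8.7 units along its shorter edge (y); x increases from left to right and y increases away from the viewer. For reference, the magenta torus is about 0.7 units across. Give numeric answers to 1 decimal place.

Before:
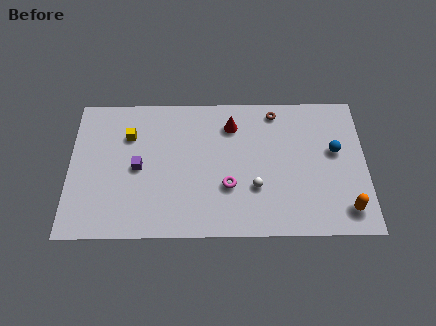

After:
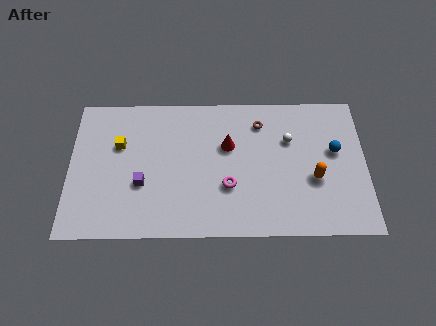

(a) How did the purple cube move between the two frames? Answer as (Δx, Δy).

(0.2, -1.0)

The purple cube started near (3.6, 4.2) and ended near (3.8, 3.2).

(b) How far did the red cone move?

1.3

The red cone was near (8.5, 6.8) before and (8.3, 5.5) after, so it travelled √(0.2² + 1.3²) ≈ 1.3 units.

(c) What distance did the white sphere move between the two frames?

3.4

The white sphere moved from about (9.7, 2.9) to (11.5, 5.8), a distance of √(1.8² + 2.9²) ≈ 3.4.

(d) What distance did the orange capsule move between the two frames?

2.5

The orange capsule moved from about (14.4, 1.5) to (12.8, 3.4), a distance of √(1.6² + 1.9²) ≈ 2.5.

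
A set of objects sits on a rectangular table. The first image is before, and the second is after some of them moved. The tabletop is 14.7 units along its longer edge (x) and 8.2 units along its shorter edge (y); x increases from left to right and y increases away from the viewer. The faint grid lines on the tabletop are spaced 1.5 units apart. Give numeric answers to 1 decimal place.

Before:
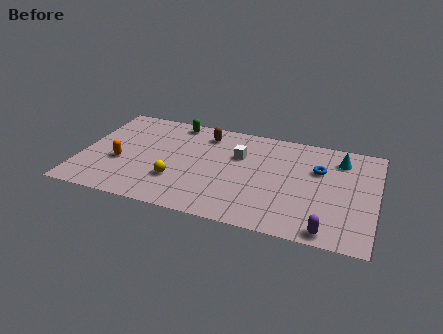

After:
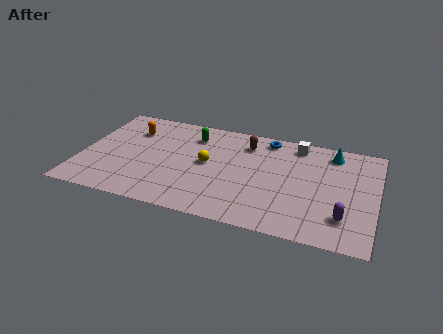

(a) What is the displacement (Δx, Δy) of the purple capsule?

(0.7, 1.2)

The purple capsule was at about (12.5, 0.8) and moved to about (13.2, 2.0).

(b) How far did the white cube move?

3.3

The white cube moved from about (7.8, 5.4) to (10.6, 7.1), a distance of √(2.8² + 1.7²) ≈ 3.3.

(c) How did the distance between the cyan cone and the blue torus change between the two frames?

+1.8

The distance was about 1.5 in the first image and 3.3 in the second, so they moved 1.8 units further apart.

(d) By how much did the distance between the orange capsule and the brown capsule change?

+0.5

The distance was about 5.3 in the first image and 5.8 in the second, so they moved 0.5 units further apart.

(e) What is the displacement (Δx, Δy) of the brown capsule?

(2.1, -0.2)

The brown capsule was at about (6.0, 6.7) and moved to about (8.1, 6.5).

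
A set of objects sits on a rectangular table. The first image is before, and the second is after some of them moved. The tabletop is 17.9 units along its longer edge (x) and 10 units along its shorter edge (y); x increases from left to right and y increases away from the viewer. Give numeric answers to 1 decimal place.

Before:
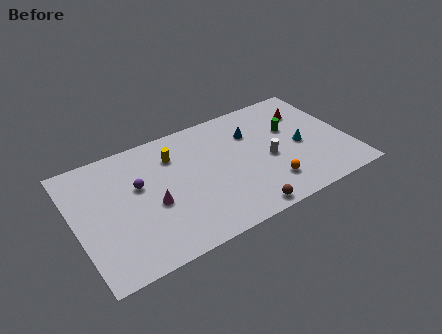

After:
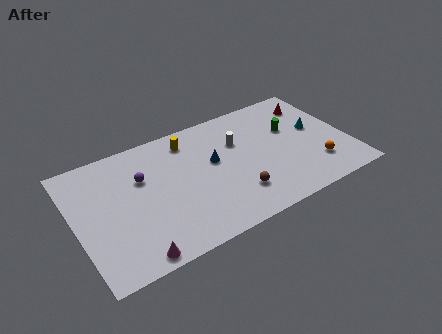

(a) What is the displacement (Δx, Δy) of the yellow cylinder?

(1.1, 0.8)

From the two frames, the yellow cylinder sits at roughly (6.7, 7.5) before and (7.8, 8.3) after.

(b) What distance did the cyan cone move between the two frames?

1.6

The cyan cone was near (14.8, 4.6) before and (16.0, 5.6) after, so it travelled √(1.2² + 1.0²) ≈ 1.6 units.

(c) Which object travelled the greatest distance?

the magenta cone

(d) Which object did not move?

the green cylinder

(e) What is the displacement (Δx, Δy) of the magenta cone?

(-1.7, -3.3)

The magenta cone was at about (4.9, 4.2) and moved to about (3.2, 0.9).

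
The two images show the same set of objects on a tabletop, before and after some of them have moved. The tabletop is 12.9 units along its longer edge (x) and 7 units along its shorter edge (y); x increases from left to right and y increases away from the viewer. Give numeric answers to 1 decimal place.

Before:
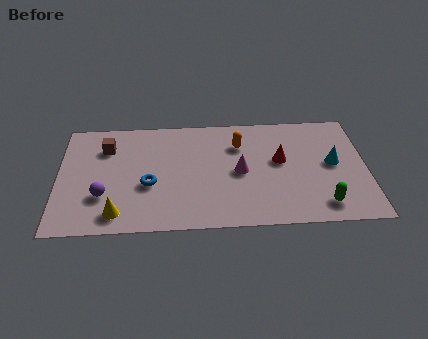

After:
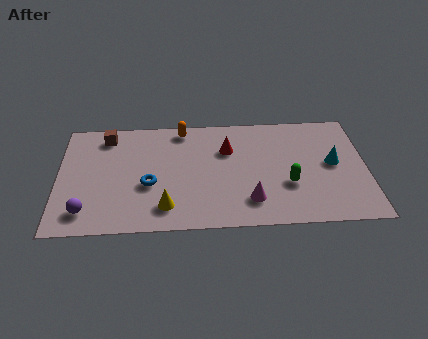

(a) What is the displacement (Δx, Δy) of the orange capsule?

(-2.4, 1.1)

The orange capsule started near (7.6, 5.1) and ended near (5.2, 6.2).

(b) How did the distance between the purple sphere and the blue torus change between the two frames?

+1.0

Before: roughly 2.0 units apart; after: 3.0. That's 1.0 units further apart.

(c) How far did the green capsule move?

1.9

The green capsule was near (11.0, 1.2) before and (9.6, 2.5) after, so it travelled √(1.4² + 1.3²) ≈ 1.9 units.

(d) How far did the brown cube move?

0.7

From (2.0, 5.2) to (2.0, 5.9), the brown cube covered √(0.0² + 0.7²) ≈ 0.7 units.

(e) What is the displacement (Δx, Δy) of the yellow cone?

(2.0, 0.3)

From the two frames, the yellow cone sits at roughly (2.5, 1.1) before and (4.5, 1.4) after.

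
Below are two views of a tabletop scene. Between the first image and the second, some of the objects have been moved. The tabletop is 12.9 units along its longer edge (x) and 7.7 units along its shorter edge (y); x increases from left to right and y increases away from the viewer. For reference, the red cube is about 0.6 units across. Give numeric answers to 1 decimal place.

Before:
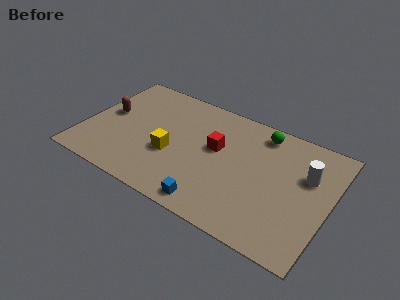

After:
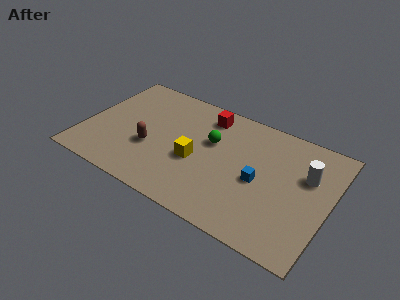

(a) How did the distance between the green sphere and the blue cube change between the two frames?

-3.0

Before: roughly 6.0 units apart; after: 3.0. That's 3.0 units closer together.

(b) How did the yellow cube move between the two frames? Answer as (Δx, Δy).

(1.3, 0.2)

The yellow cube started near (4.7, 3.0) and ended near (6.0, 3.2).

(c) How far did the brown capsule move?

2.8

From (1.1, 4.2) to (3.6, 2.9), the brown capsule covered √(2.5² + 1.3²) ≈ 2.8 units.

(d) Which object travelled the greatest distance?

the blue cube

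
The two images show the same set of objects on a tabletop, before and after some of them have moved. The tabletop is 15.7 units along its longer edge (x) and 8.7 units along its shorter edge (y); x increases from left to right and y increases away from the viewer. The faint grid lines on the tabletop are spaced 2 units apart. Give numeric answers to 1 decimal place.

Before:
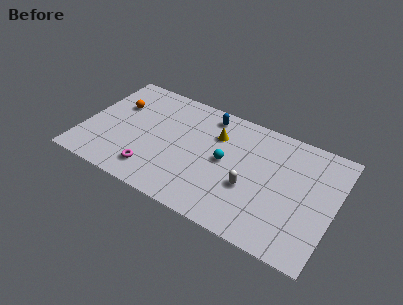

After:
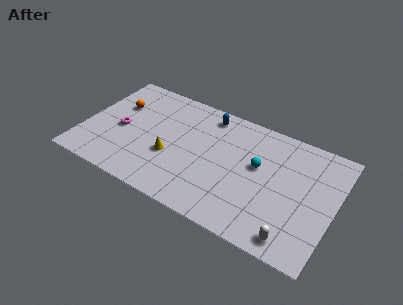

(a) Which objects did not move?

the orange sphere and the blue capsule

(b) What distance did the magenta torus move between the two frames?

3.3

From (4.7, 1.7) to (2.3, 4.0), the magenta torus covered √(2.4² + 2.3²) ≈ 3.3 units.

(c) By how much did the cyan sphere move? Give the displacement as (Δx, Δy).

(2.0, 0.6)

The cyan sphere started near (8.9, 4.5) and ended near (10.9, 5.1).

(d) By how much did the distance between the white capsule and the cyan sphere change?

+2.7

Before: roughly 2.1 units apart; after: 4.8. That's 2.7 units further apart.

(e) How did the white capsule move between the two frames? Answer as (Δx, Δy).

(3.0, -2.2)

The white capsule was at about (10.6, 3.3) and moved to about (13.6, 1.1).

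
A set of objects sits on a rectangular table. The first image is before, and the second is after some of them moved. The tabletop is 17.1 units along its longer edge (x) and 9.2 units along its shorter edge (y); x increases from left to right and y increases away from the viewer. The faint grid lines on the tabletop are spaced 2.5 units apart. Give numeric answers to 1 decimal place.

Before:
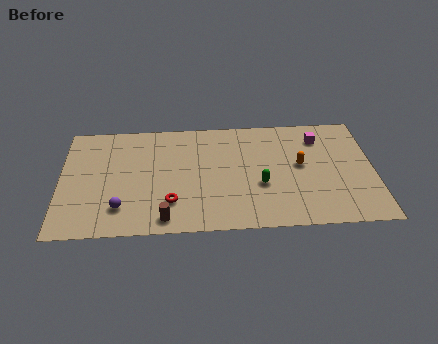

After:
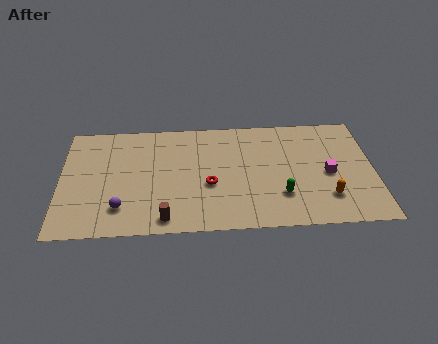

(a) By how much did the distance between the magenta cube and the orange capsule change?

-0.6

They were about 2.5 units apart before and 1.9 after — 0.6 units closer together.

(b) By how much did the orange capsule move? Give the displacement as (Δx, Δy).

(1.4, -2.7)

The orange capsule was at about (13.1, 5.0) and moved to about (14.5, 2.3).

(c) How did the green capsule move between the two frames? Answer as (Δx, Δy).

(1.1, -0.9)

From the two frames, the green capsule sits at roughly (10.9, 3.5) before and (12.0, 2.6) after.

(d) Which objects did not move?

the purple sphere and the brown cylinder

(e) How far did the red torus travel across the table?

2.5

From (6.0, 2.4) to (8.1, 3.7), the red torus covered √(2.1² + 1.3²) ≈ 2.5 units.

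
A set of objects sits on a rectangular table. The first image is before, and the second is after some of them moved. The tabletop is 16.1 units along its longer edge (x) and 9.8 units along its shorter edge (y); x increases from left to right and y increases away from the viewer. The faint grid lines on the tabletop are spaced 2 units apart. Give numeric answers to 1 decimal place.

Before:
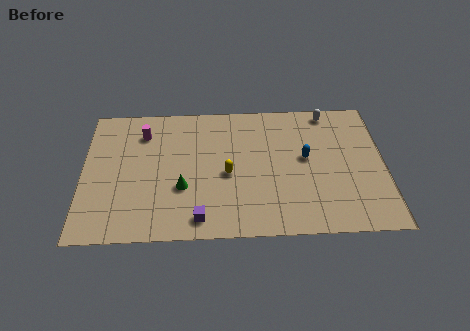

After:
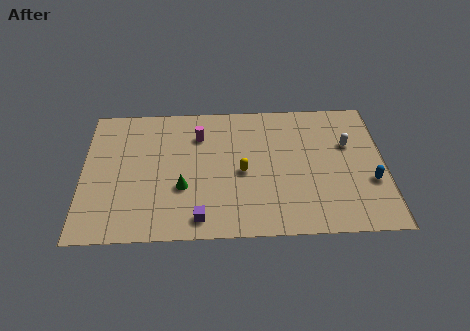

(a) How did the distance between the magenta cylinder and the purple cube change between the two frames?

-1.0

Before: roughly 7.0 units apart; after: 6.0. That's 1.0 units closer together.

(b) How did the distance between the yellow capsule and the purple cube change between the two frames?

+0.5

The distance was about 3.4 in the first image and 3.9 in the second, so they moved 0.5 units further apart.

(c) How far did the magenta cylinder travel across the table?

3.0

From (3.2, 7.6) to (6.2, 7.3), the magenta cylinder covered √(3.0² + 0.3²) ≈ 3.0 units.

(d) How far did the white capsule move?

2.7

The white capsule was near (13.2, 8.8) before and (14.2, 6.3) after, so it travelled √(1.0² + 2.5²) ≈ 2.7 units.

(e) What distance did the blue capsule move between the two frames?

3.9

From (11.9, 5.4) to (15.3, 3.5), the blue capsule covered √(3.4² + 1.9²) ≈ 3.9 units.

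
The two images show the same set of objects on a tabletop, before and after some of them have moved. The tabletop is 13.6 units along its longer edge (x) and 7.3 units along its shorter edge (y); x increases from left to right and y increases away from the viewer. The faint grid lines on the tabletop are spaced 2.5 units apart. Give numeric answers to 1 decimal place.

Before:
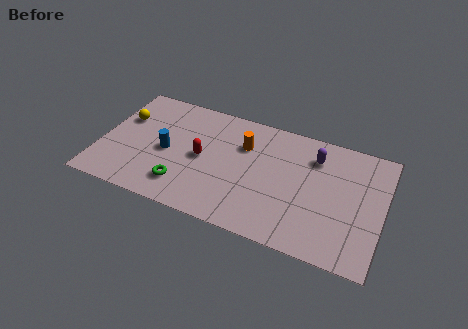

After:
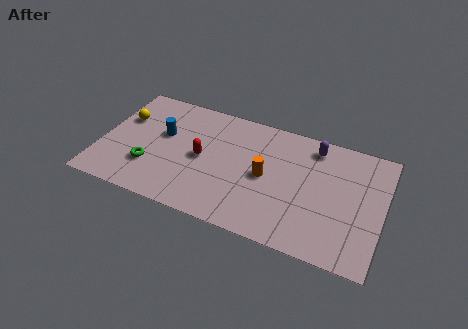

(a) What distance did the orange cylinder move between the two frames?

1.9

From (6.8, 5.1) to (8.0, 3.6), the orange cylinder covered √(1.2² + 1.5²) ≈ 1.9 units.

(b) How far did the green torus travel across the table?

1.8

From (4.2, 1.6) to (2.5, 2.2), the green torus covered √(1.7² + 0.6²) ≈ 1.8 units.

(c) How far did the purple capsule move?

0.6

The purple capsule was near (10.2, 5.6) before and (10.1, 6.2) after, so it travelled √(0.1² + 0.6²) ≈ 0.6 units.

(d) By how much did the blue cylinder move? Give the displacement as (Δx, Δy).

(-0.3, 1.0)

The blue cylinder started near (3.2, 3.4) and ended near (2.9, 4.4).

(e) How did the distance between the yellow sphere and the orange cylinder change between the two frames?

+1.3

They were about 5.9 units apart before and 7.2 after — 1.3 units further apart.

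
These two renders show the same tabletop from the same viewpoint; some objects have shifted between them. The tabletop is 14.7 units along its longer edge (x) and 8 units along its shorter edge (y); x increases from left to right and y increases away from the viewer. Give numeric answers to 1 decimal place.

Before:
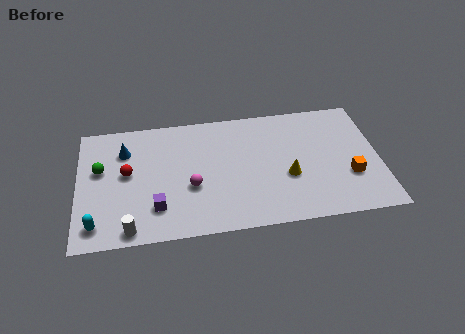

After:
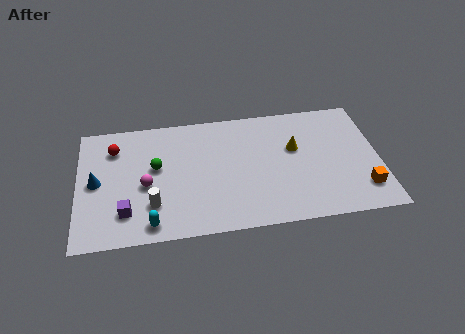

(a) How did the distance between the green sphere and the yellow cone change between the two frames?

-2.5

They were about 9.3 units apart before and 6.8 after — 2.5 units closer together.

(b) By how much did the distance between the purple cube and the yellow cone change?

+2.3

Before: roughly 6.5 units apart; after: 8.8. That's 2.3 units further apart.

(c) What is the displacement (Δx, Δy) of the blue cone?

(-1.4, -1.9)

The blue cone was at about (2.3, 5.9) and moved to about (0.9, 4.0).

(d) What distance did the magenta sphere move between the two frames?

2.2

From (5.5, 3.1) to (3.3, 3.5), the magenta sphere covered √(2.2² + 0.4²) ≈ 2.2 units.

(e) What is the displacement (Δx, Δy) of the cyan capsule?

(2.6, -0.3)

The cyan capsule started near (0.9, 1.3) and ended near (3.5, 1.0).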